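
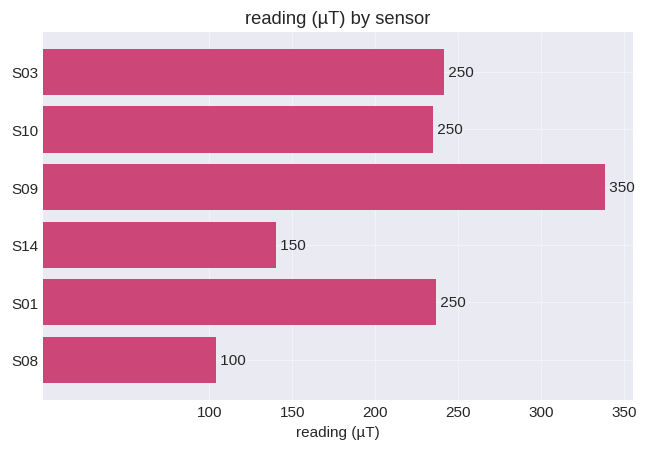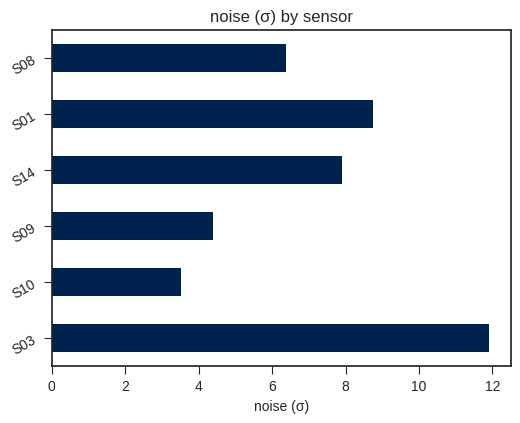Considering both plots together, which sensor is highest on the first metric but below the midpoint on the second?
S09

Chart 2 median noise (σ) ≈ 8; below-median sensors: S10, S09, S08. Among those, S09 has the highest reading (µT) (≈ 350).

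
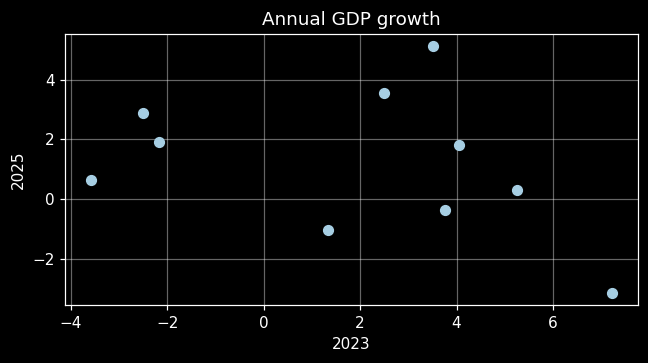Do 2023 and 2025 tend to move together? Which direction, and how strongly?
Points are negatively correlated; weak (|r| ≈ 0.3).

negative, weak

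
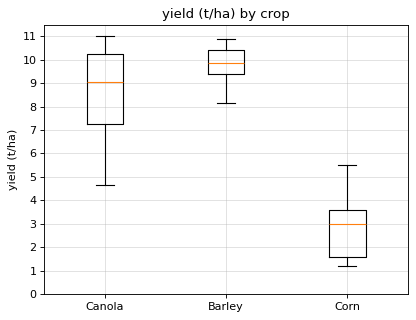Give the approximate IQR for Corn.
Q3 ≈ 4, Q1 ≈ 2; IQR ≈ 2.

≈ 2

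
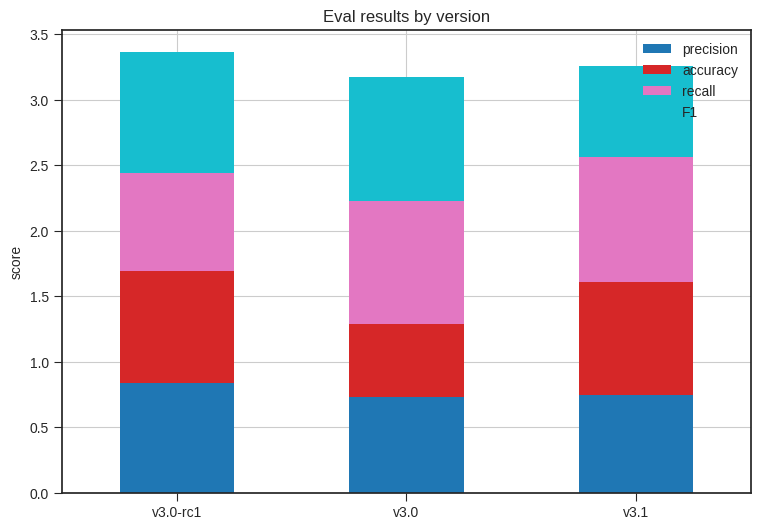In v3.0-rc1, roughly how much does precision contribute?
≈ 1.0

precision top ≈ 1.0, bottom ≈ 0.0; segment ≈ 1.0.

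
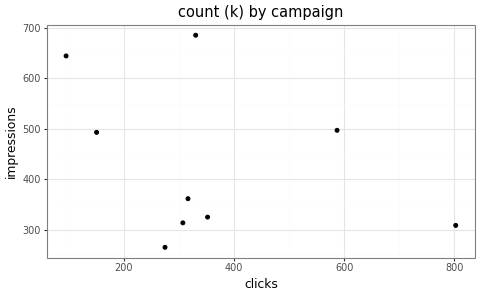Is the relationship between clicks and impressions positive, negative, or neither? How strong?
negative, weak

Points are negatively correlated; weak (|r| ≈ 0.3).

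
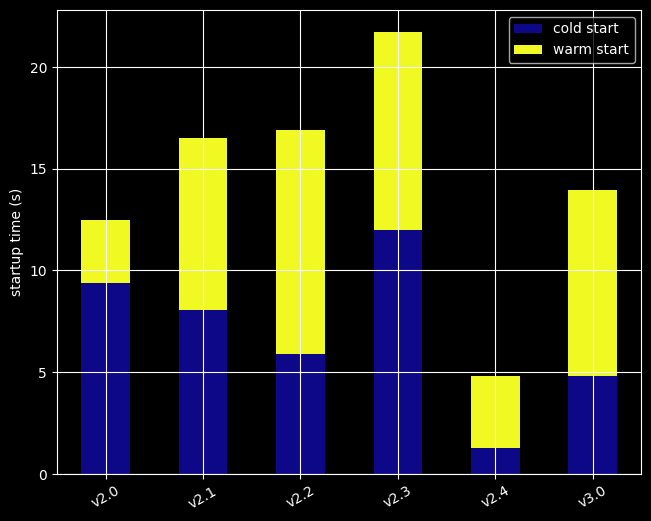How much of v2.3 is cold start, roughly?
≈ 12

cold start top ≈ 12, bottom ≈ 0; segment ≈ 12.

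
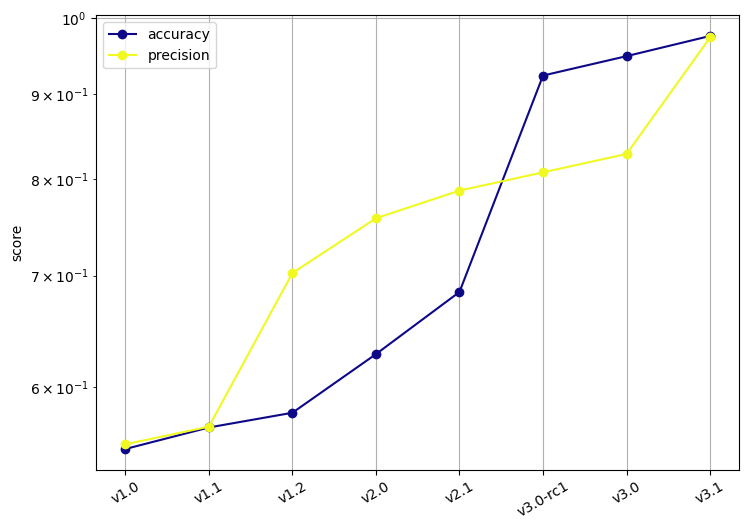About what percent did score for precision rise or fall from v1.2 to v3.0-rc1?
v1.2 ≈ 0.70, v3.0-rc1 ≈ 0.80; (0.80 − 0.70) / 0.70 ≈ +14.3%.

≈ +14.3%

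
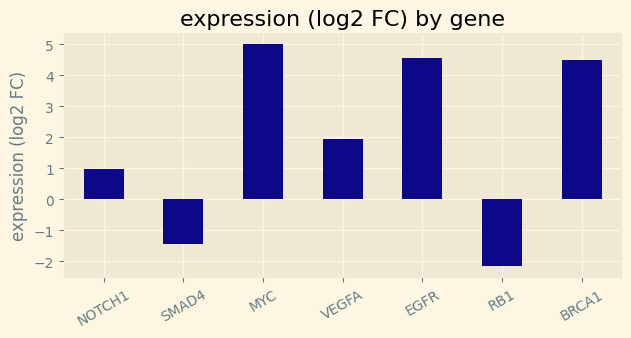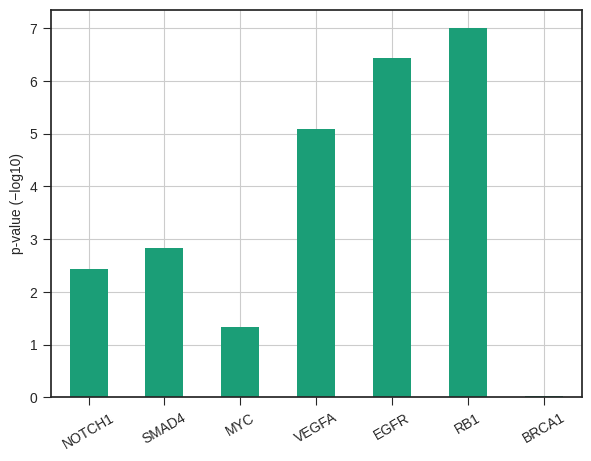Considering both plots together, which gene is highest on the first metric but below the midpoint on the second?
Chart 2 median p-value (−log10) ≈ 3; below-median genes: NOTCH1, MYC, BRCA1. Among those, MYC has the highest expression (log2 FC) (≈ 5).

MYC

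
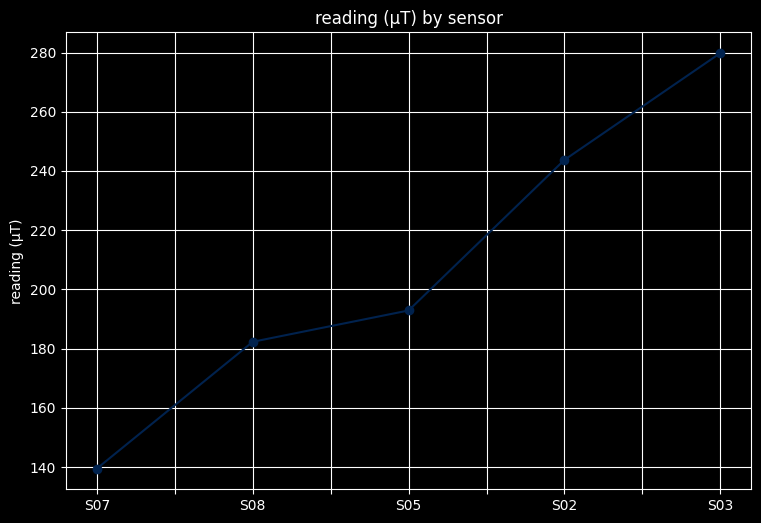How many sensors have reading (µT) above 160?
4

Above 160: S08, S05, S02, S03.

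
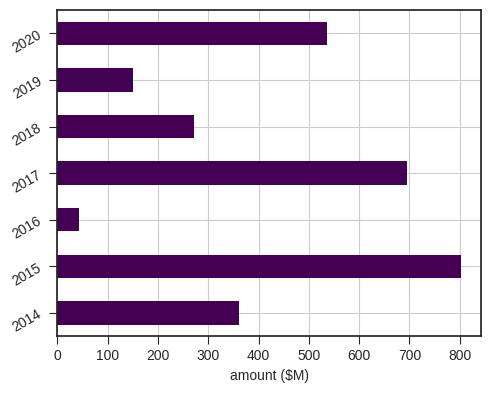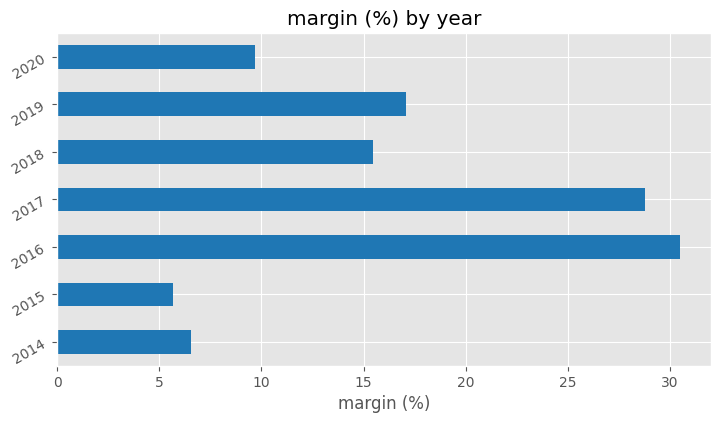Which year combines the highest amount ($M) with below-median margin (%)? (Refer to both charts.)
Chart 2 median margin (%) ≈ 15; below-median years: 2014, 2015, 2020. Among those, 2015 has the highest amount ($M) (≈ 800).

2015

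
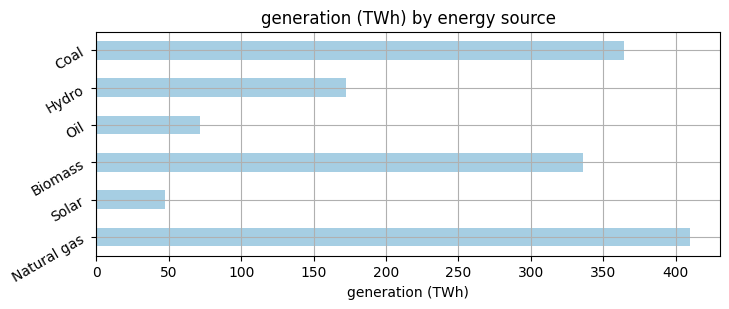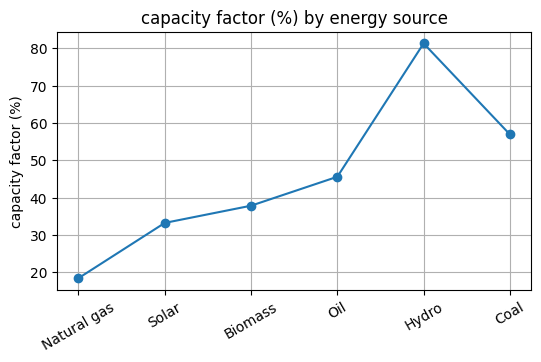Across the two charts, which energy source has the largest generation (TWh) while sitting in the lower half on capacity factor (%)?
Chart 2 median capacity factor (%) ≈ 40; below-median energy sources: Natural gas, Solar, Biomass. Among those, Natural gas has the highest generation (TWh) (≈ 400).

Natural gas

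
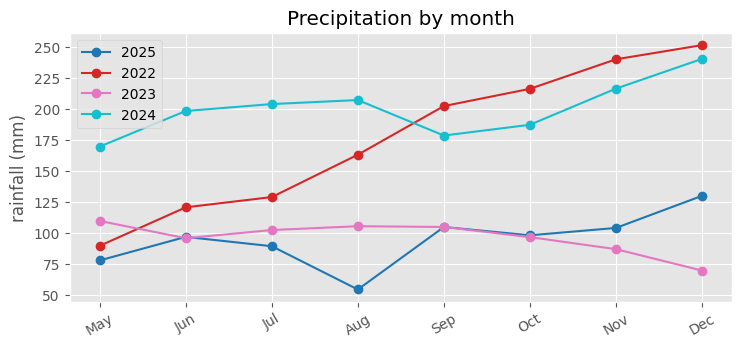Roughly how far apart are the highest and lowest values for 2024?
≈ 80

Max Dec ≈ 240, min May ≈ 160; range ≈ 80.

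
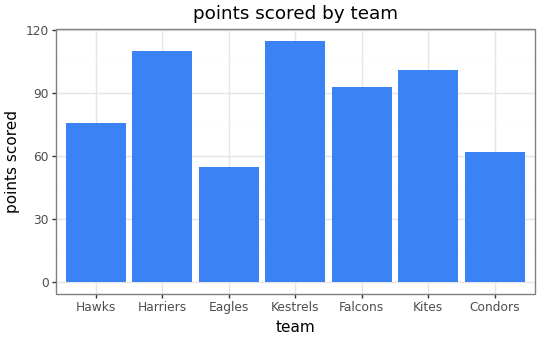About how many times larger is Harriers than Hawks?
Harriers ≈ 110, Hawks ≈ 80; 110/80 ≈ 1.38.

≈ 1.38×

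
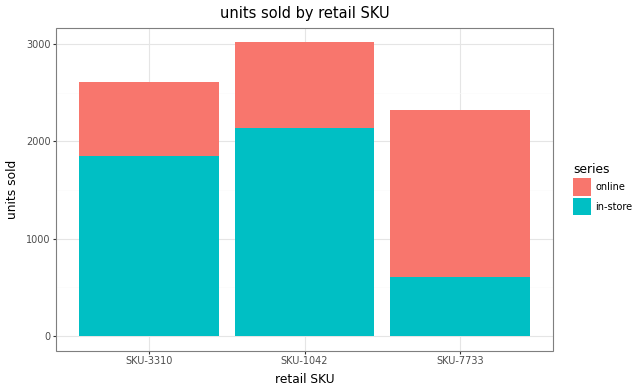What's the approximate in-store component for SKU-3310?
≈ 2000

in-store top ≈ 2000, bottom ≈ 0; segment ≈ 2000.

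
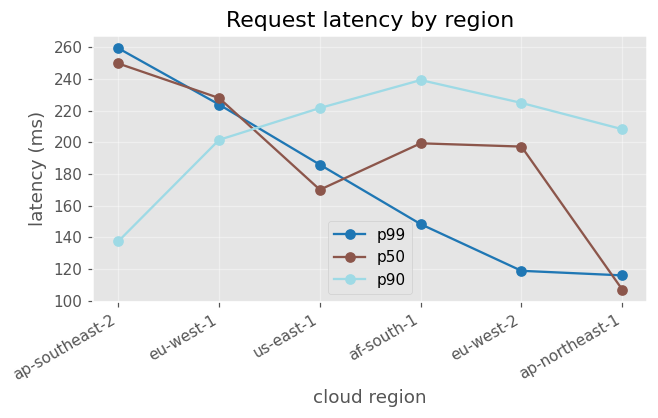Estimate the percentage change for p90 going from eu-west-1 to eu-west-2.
eu-west-1 ≈ 200, eu-west-2 ≈ 220; (220 − 200) / 200 ≈ +10%.

≈ +10%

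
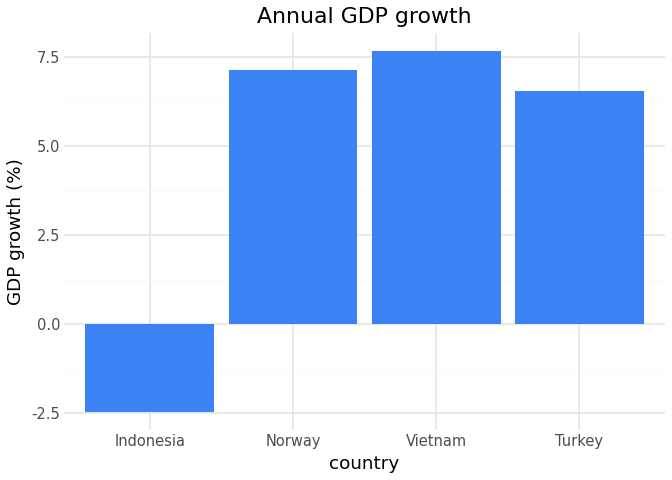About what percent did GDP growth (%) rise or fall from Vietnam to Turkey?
Vietnam ≈ 8, Turkey ≈ 7; (7 − 8) / 8 ≈ -12.5%.

≈ -12.5%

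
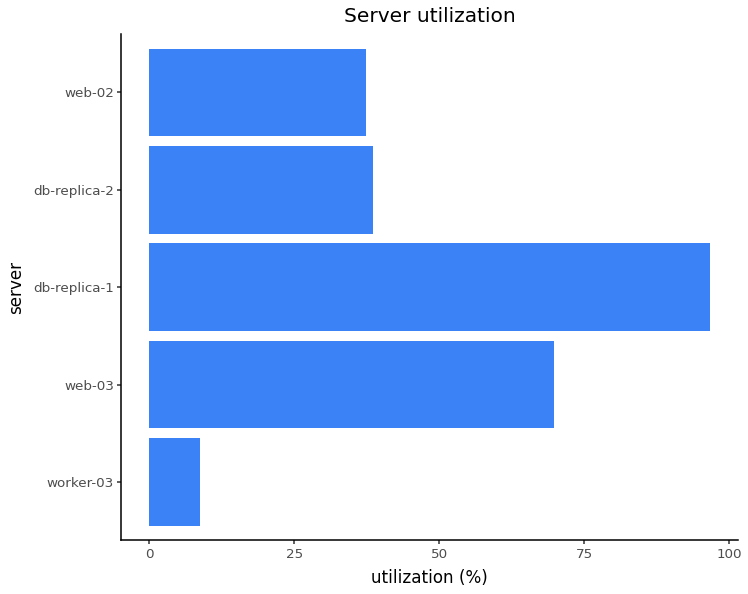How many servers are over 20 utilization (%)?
4

Above 20: web-03, db-replica-1, db-replica-2, web-02.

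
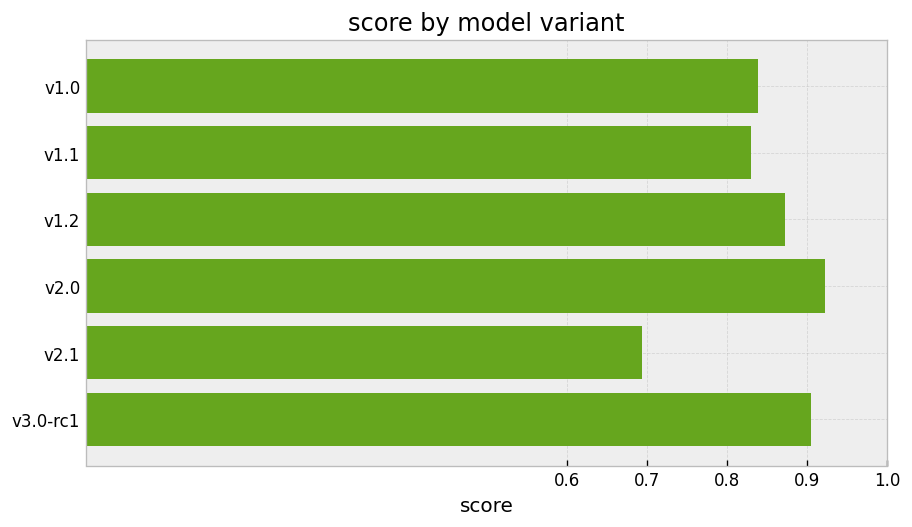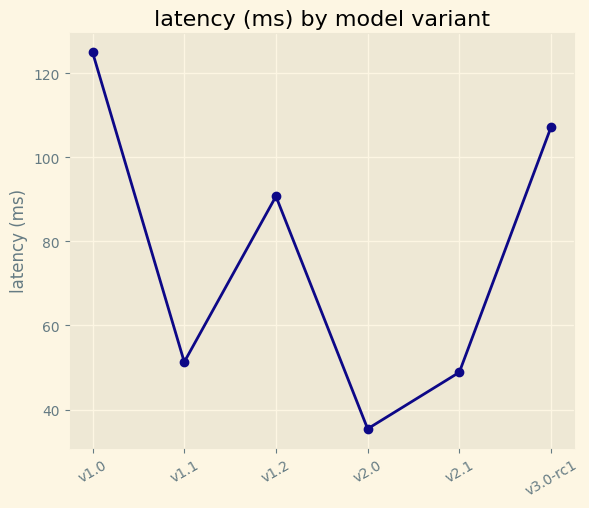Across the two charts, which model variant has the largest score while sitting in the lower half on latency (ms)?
Chart 2 median latency (ms) ≈ 80; below-median model variants: v1.1, v2.0, v2.1. Among those, v2.0 has the highest score (≈ 0.9).

v2.0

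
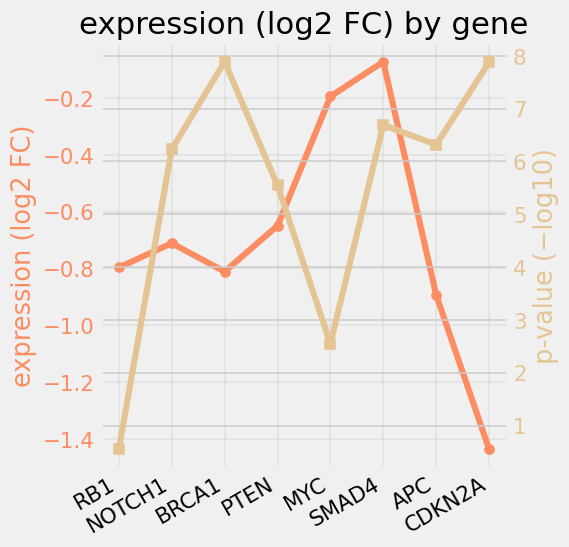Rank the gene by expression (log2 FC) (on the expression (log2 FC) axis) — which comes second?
Top 3 (on the expression (log2 FC) axis): SMAD4 ≈ 0.0, MYC ≈ -0.2, PTEN ≈ -0.6.

MYC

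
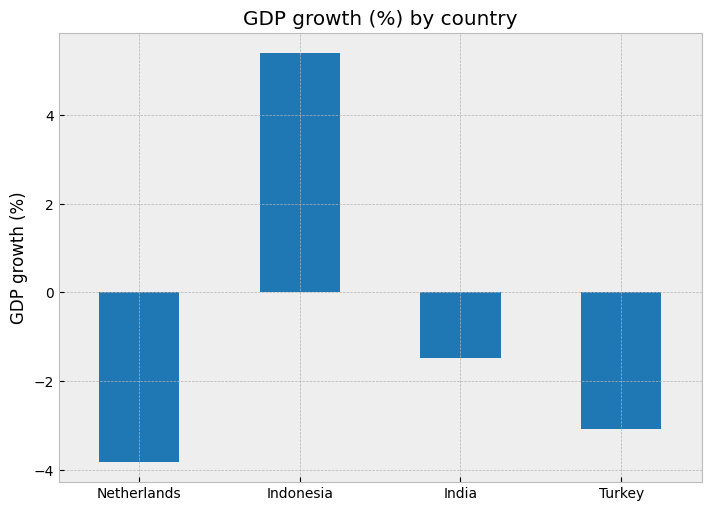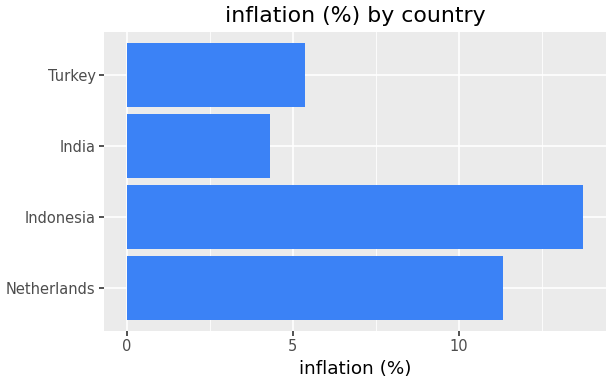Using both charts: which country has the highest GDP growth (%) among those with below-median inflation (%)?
Chart 2 median inflation (%) ≈ 8; below-median countries: India, Turkey. Among those, India has the highest GDP growth (%) (≈ -1.5).

India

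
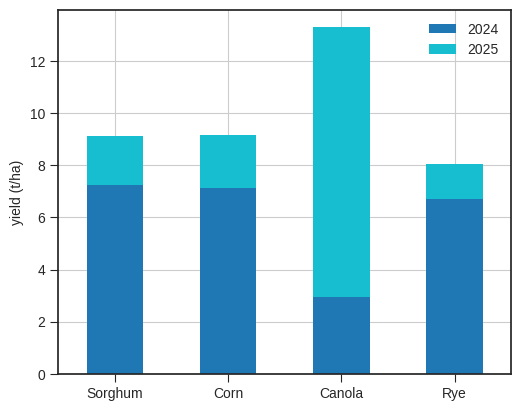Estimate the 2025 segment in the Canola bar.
2025 top ≈ 14, bottom ≈ 2; segment ≈ 12.

≈ 12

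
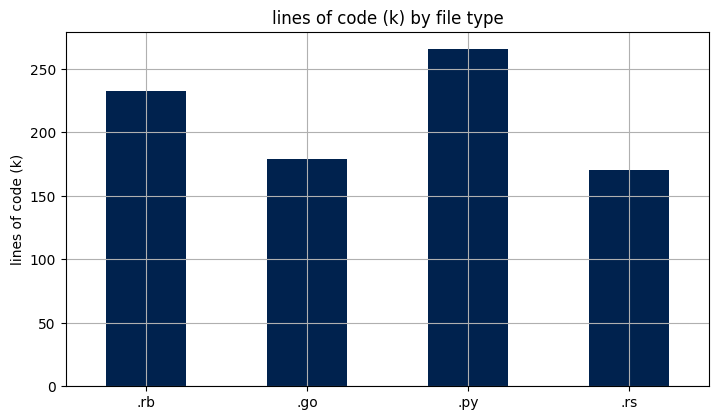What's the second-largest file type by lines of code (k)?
.rb

Top 3: .py ≈ 275, .rb ≈ 225, .go ≈ 175.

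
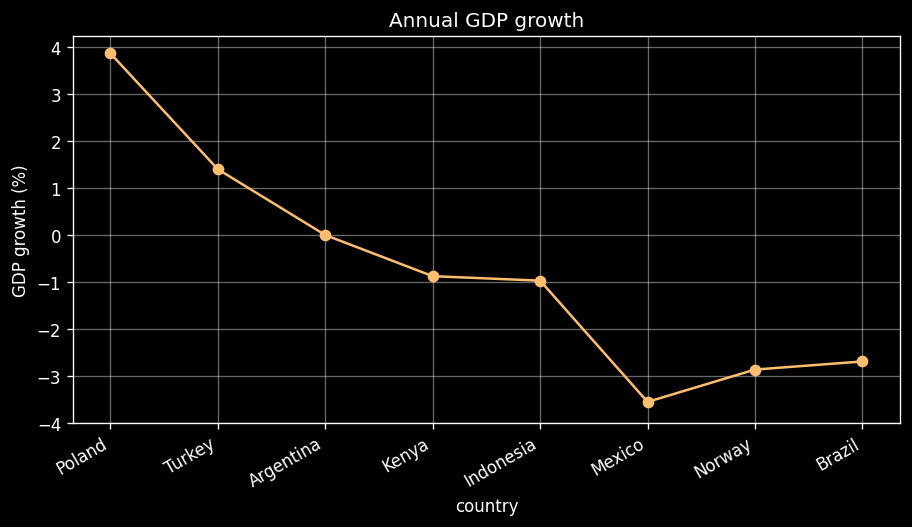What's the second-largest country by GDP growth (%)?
Top 3: Poland ≈ 4, Turkey ≈ 1, Argentina ≈ 0.

Turkey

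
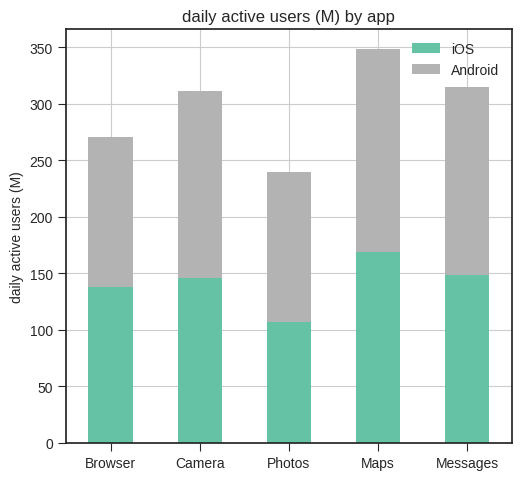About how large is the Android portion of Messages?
Android top ≈ 300, bottom ≈ 150; segment ≈ 150.

≈ 150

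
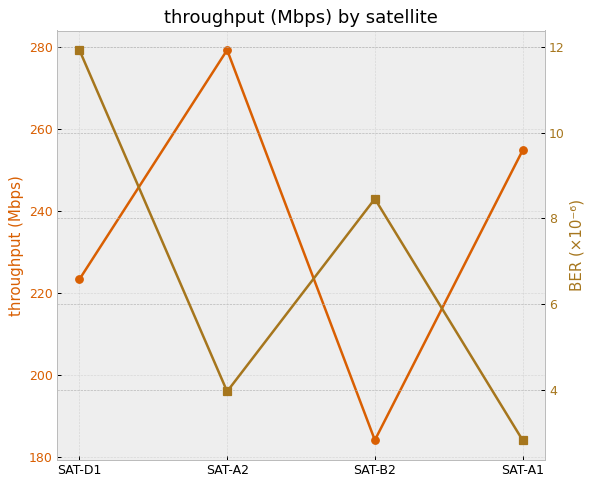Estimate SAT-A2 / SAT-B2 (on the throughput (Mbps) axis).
≈ 1.56×

SAT-A2 ≈ 280, SAT-B2 ≈ 180; 280/180 ≈ 1.56.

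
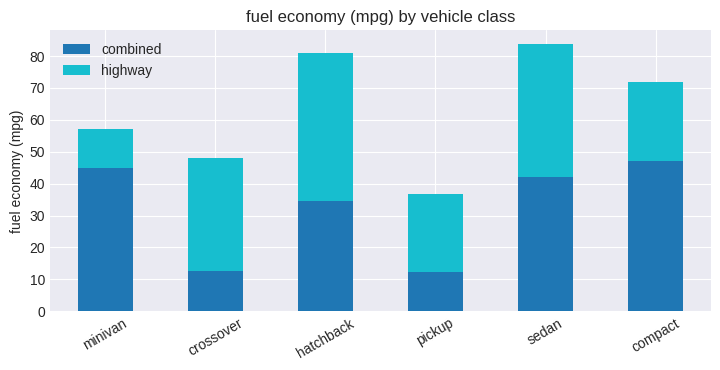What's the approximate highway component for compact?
≈ 20

highway top ≈ 70, bottom ≈ 50; segment ≈ 20.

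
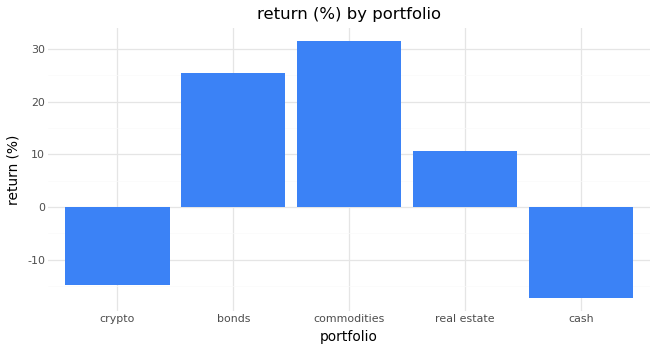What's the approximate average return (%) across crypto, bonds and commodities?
(-15 + 25 + 30) / 3 ≈ 13.

≈ 13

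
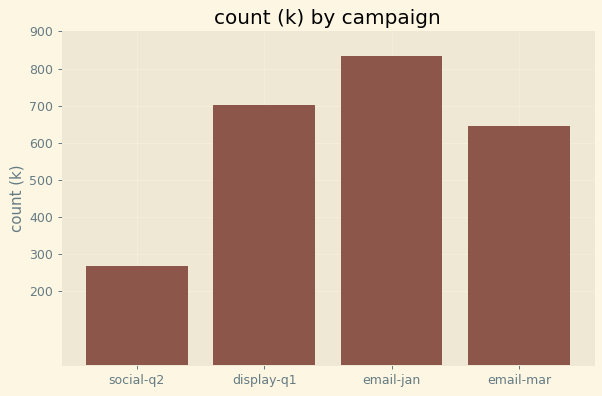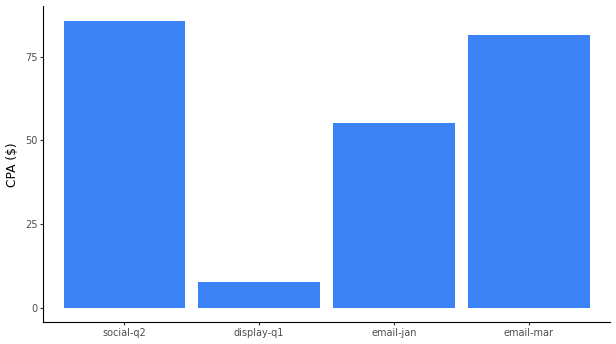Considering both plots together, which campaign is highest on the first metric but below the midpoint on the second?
Chart 2 median CPA ($) ≈ 70; below-median campaigns: display-q1, email-jan. Among those, email-jan has the highest count (k) (≈ 800).

email-jan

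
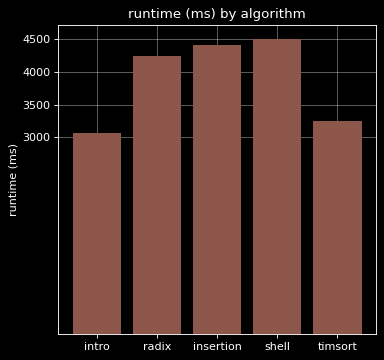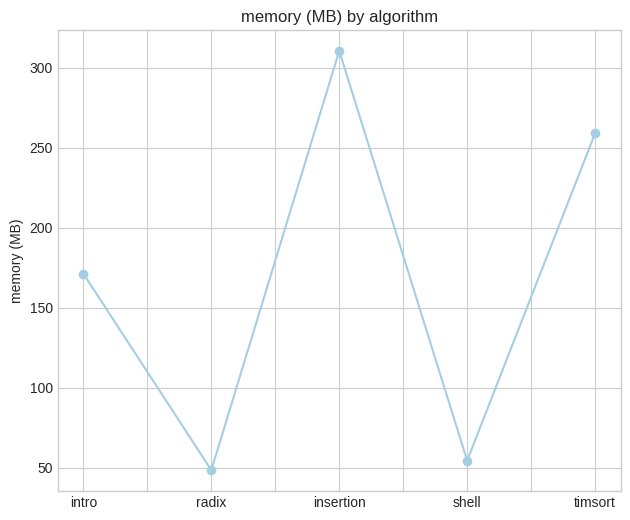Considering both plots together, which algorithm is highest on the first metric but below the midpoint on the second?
shell

Chart 2 median memory (MB) ≈ 150; below-median algorithms: radix, shell. Among those, shell has the highest runtime (ms) (≈ 4500).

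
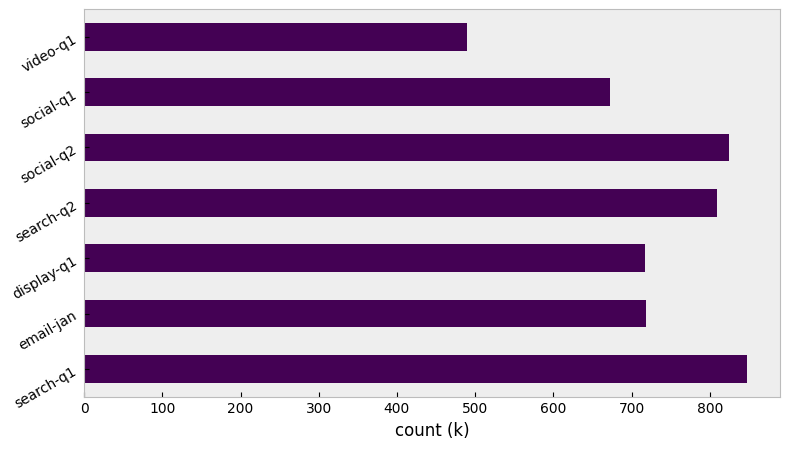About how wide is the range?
≈ 300

Max search-q1 ≈ 800, min video-q1 ≈ 500; range ≈ 300.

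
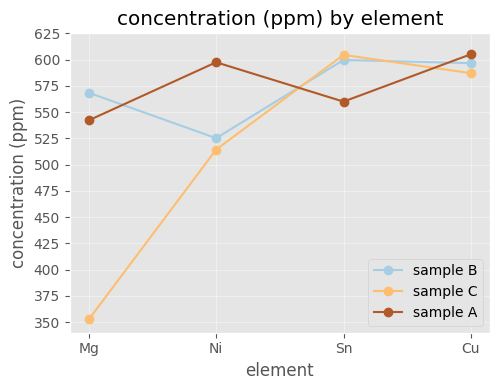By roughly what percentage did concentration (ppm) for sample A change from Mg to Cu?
≈ +9.1%

Mg ≈ 550, Cu ≈ 600; (600 − 550) / 550 ≈ +9.1%.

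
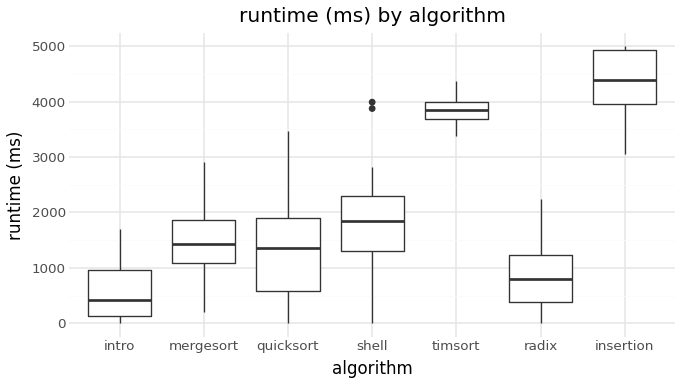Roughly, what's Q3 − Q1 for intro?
Q3 ≈ 1000, Q1 ≈ 0; IQR ≈ 1000.

≈ 1000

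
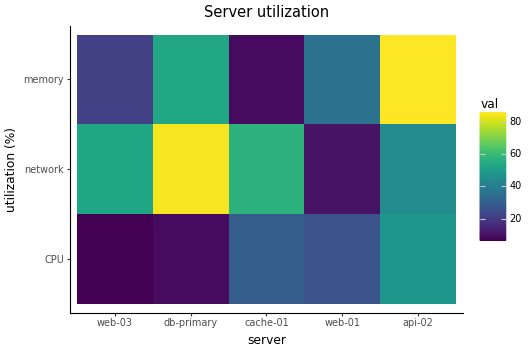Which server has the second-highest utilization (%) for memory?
Top 3 for memory: api-02 ≈ 90, db-primary ≈ 50, web-01 ≈ 40.

db-primary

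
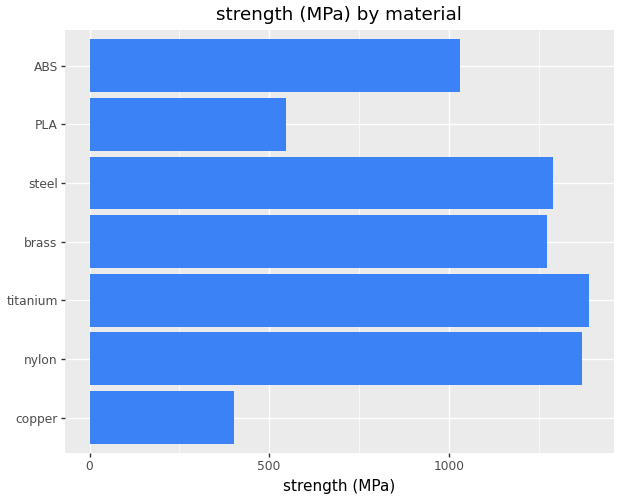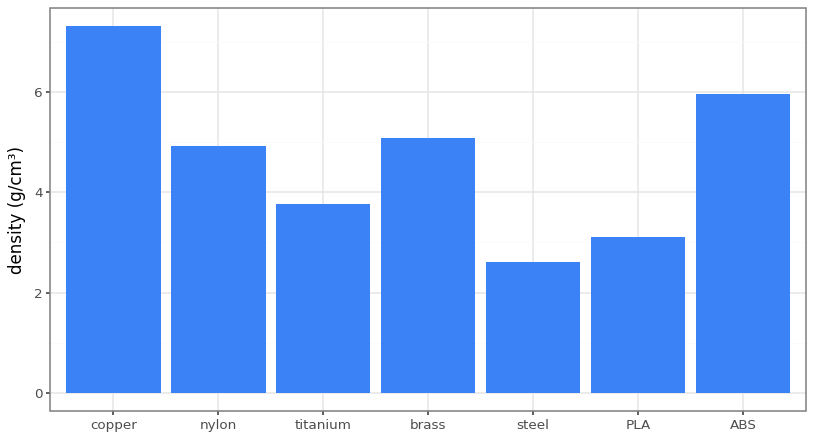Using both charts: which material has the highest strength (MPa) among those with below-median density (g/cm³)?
Chart 2 median density (g/cm³) ≈ 5; below-median materials: titanium, steel, PLA. Among those, titanium has the highest strength (MPa) (≈ 1400).

titanium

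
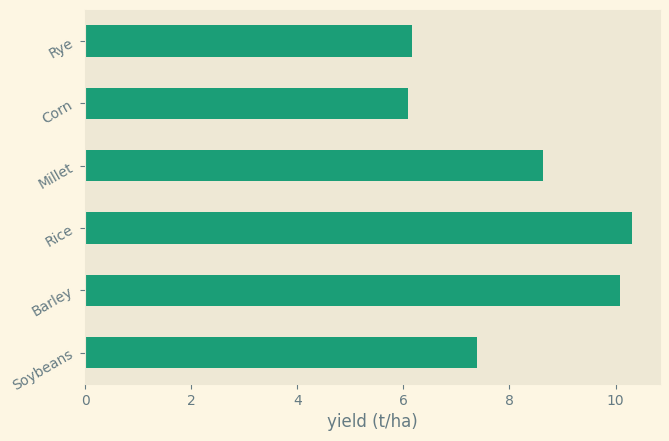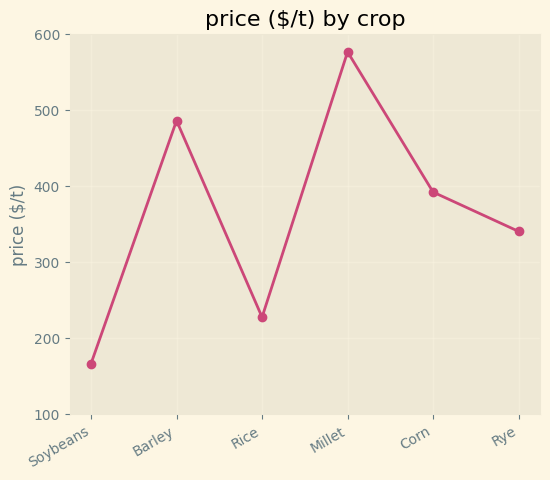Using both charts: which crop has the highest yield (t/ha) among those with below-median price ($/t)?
Chart 2 median price ($/t) ≈ 400; below-median crops: Soybeans, Rice, Rye. Among those, Rice has the highest yield (t/ha) (≈ 10).

Rice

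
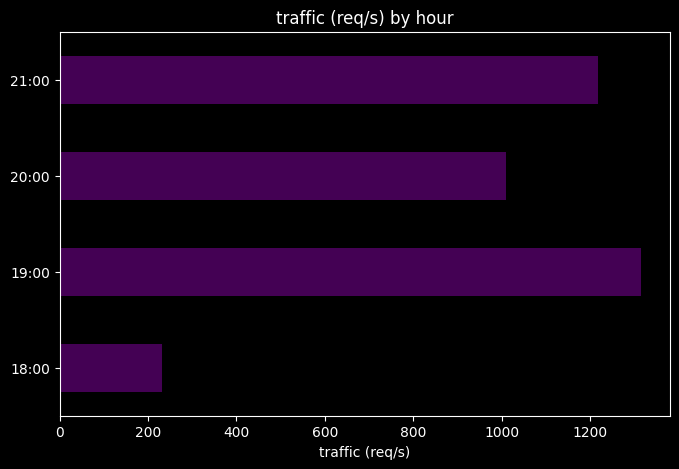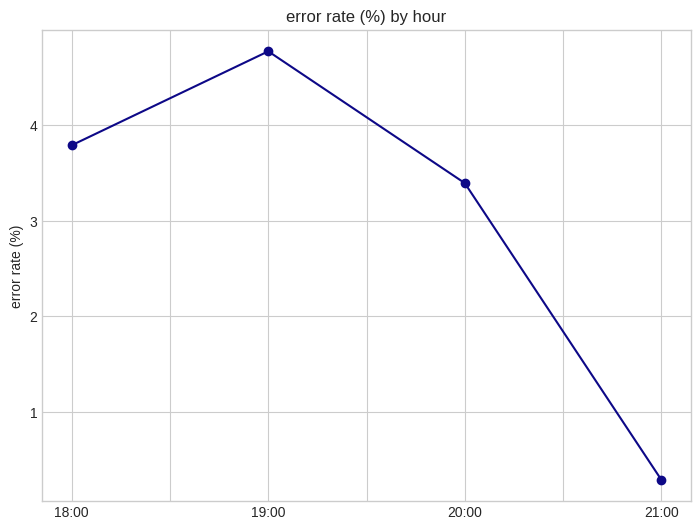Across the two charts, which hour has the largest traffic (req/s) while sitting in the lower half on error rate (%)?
Chart 2 median error rate (%) ≈ 3.5; below-median hours: 20:00, 21:00. Among those, 21:00 has the highest traffic (req/s) (≈ 1200).

21:00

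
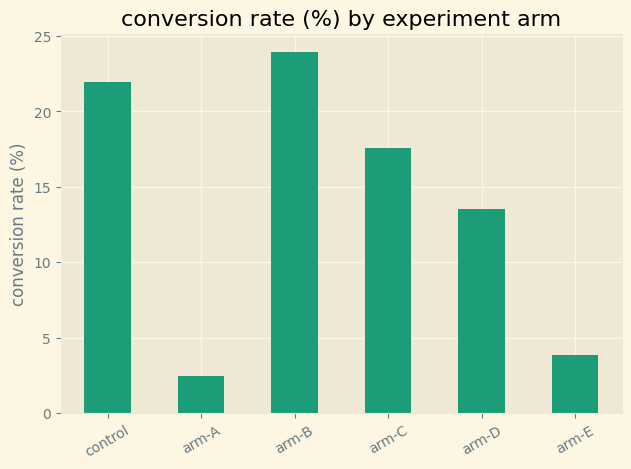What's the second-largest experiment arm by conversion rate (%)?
control

Top 3: arm-B ≈ 24, control ≈ 22, arm-C ≈ 18.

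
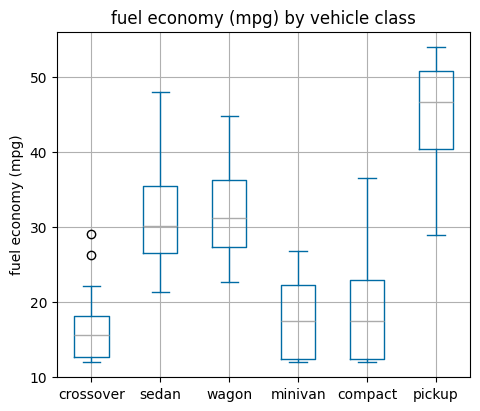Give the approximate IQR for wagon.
≈ 10

Q3 ≈ 35, Q1 ≈ 25; IQR ≈ 10.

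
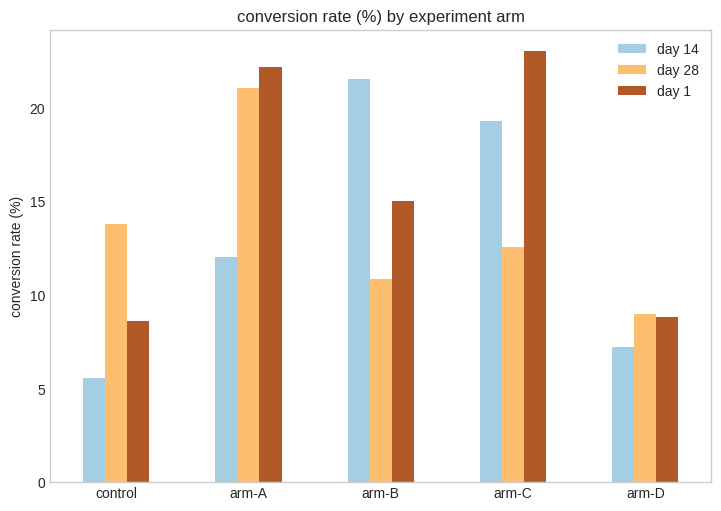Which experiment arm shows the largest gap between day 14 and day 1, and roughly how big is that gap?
arm-A: day 14 ≈ 12, day 1 ≈ 22 → gap ≈ 10. Next-largest (arm-B) is only ≈ 6.

arm-A, ≈ 10 %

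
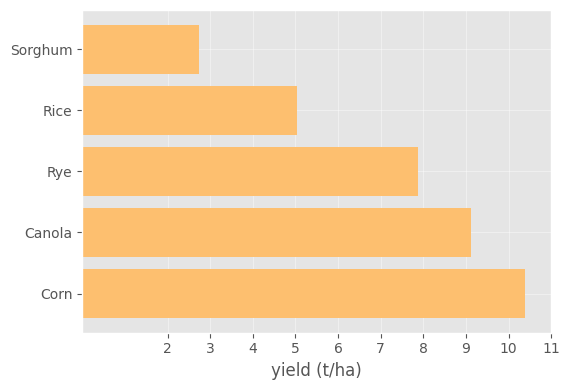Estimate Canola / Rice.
Canola ≈ 9, Rice ≈ 5; 9/5 ≈ 1.8.

≈ 1.8×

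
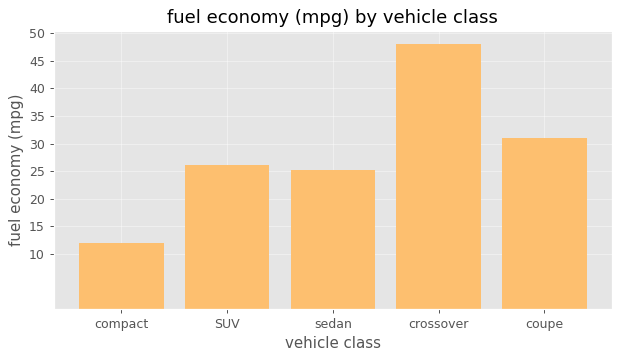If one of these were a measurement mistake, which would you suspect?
crossover ≈ 50; the rest sit between ≈ 10 and ≈ 30.

crossover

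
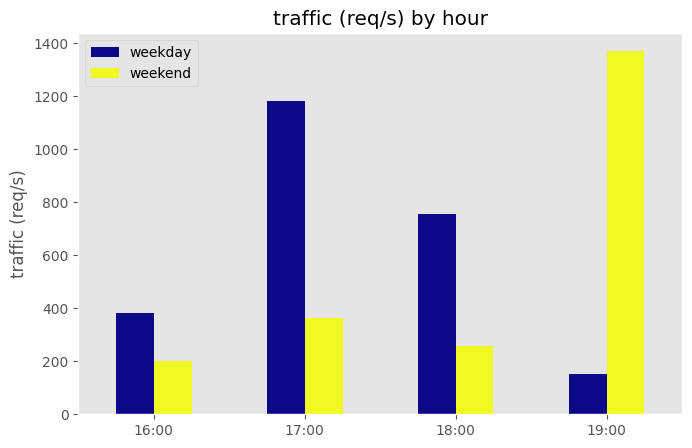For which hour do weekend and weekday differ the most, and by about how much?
19:00: weekend ≈ 1400, weekday ≈ 200 → gap ≈ 1200. Next-largest (17:00) is only ≈ 800.

19:00, ≈ 1200 req/s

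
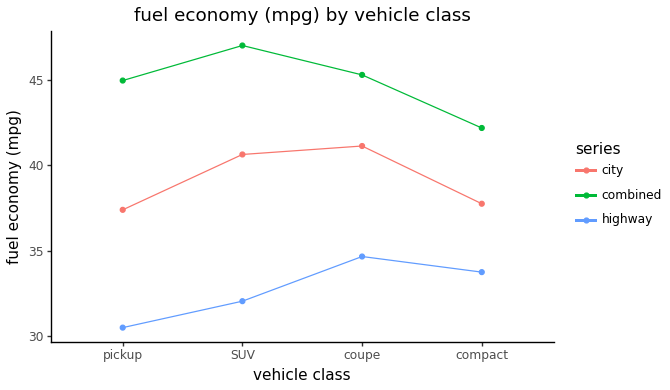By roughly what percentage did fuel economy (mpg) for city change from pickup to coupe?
≈ +10.5%

pickup ≈ 38, coupe ≈ 42; (42 − 38) / 38 ≈ +10.5%.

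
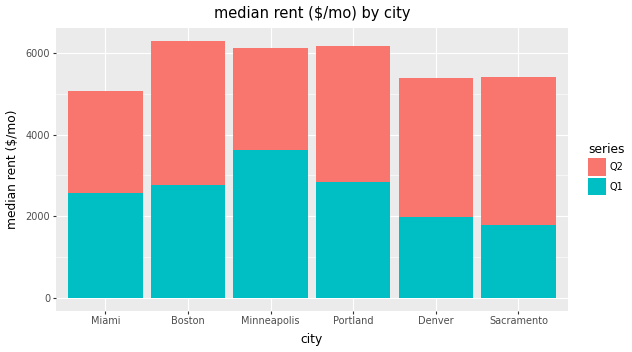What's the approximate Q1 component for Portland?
Q1 top ≈ 3000, bottom ≈ 0; segment ≈ 3000.

≈ 3000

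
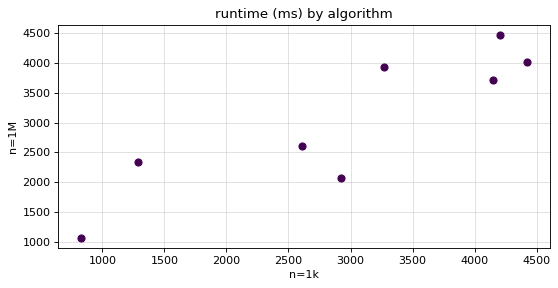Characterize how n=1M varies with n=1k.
positive, strong

Points are positively correlated; strong (|r| ≈ 0.9).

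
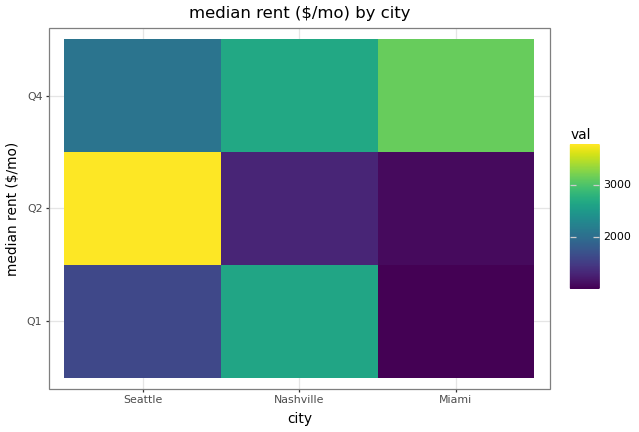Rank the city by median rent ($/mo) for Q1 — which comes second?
Top 3 for Q1: Nashville ≈ 2500, Seattle ≈ 1500, Miami ≈ 1000.

Seattle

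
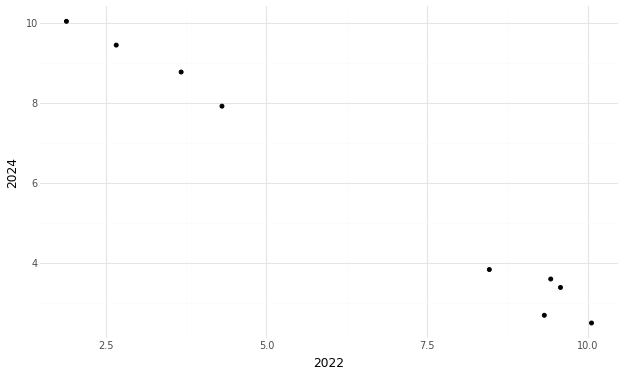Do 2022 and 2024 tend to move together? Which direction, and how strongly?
Points are negatively correlated; strong (|r| ≈ 1.0).

negative, strong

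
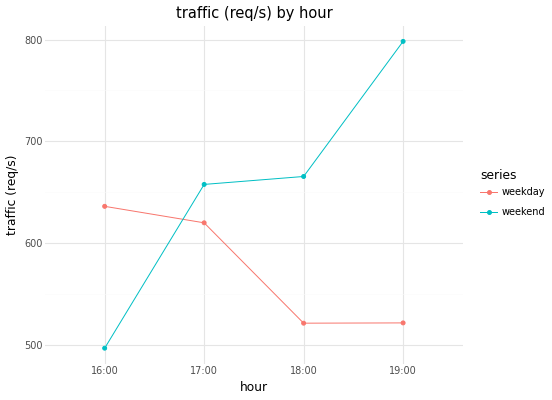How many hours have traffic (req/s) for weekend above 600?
Above 600: 17:00, 18:00, 19:00.

3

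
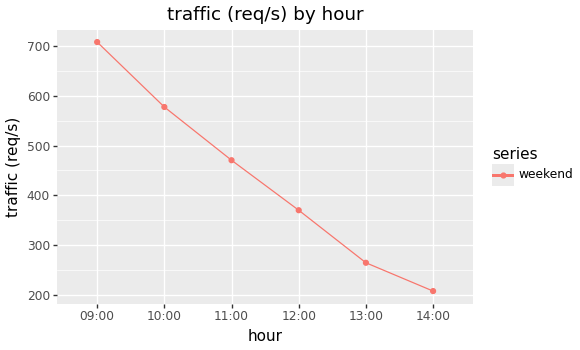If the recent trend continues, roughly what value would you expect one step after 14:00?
Last three: 350, 250, 200 → slope ≈ -75/step → next ≈ 125.

≈ 125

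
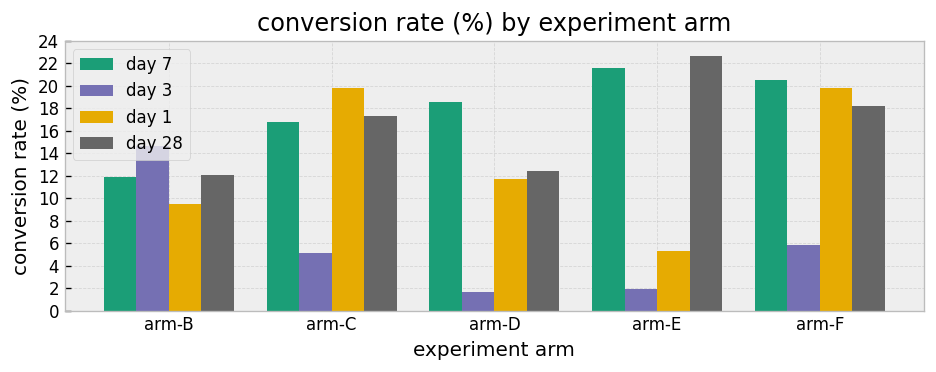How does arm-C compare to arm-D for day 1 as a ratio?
≈ 1.67×

arm-C ≈ 20, arm-D ≈ 12; 20/12 ≈ 1.67.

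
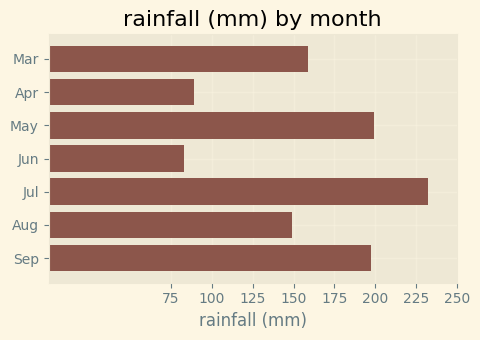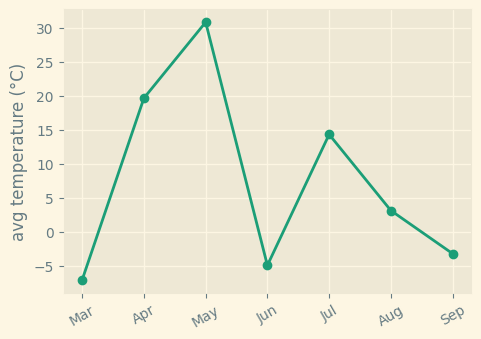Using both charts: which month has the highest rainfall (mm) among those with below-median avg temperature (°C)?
Chart 2 median avg temperature (°C) ≈ 5; below-median months: Mar, Jun, Sep. Among those, Sep has the highest rainfall (mm) (≈ 200).

Sep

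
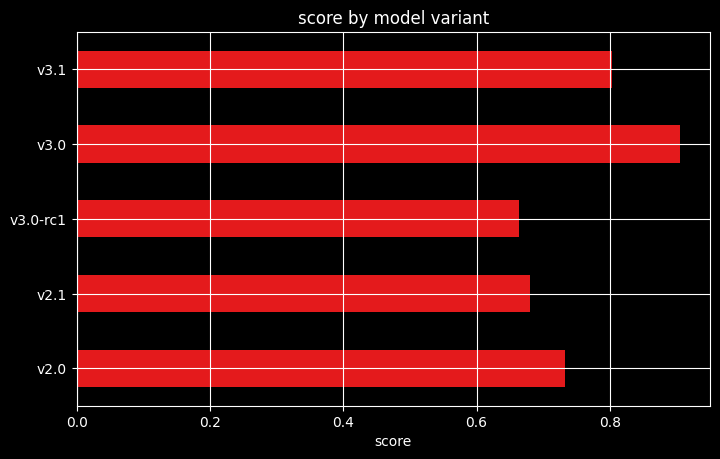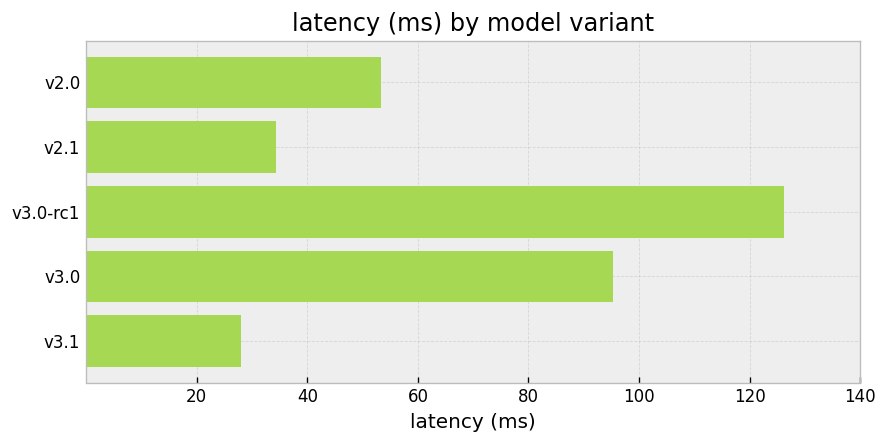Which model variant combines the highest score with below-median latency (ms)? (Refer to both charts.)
Chart 2 median latency (ms) ≈ 60; below-median model variants: v2.1, v3.1. Among those, v3.1 has the highest score (≈ 0.8).

v3.1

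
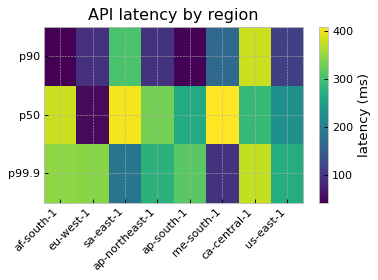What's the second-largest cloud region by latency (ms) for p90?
sa-east-1

Top 3 for p90: ca-central-1 ≈ 400, sa-east-1 ≈ 300, me-south-1 ≈ 150.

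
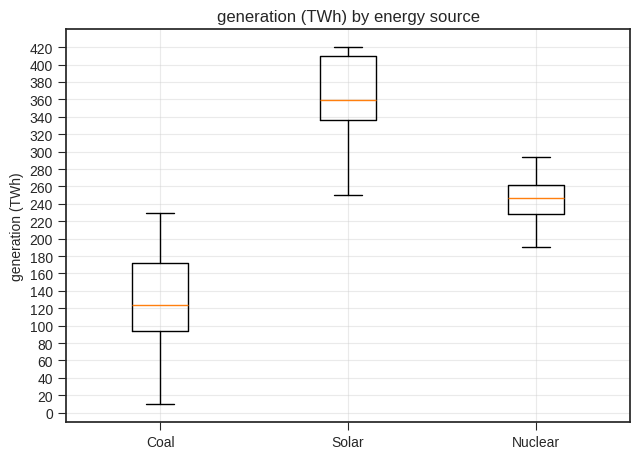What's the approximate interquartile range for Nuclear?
≈ 40

Q3 ≈ 260, Q1 ≈ 220; IQR ≈ 40.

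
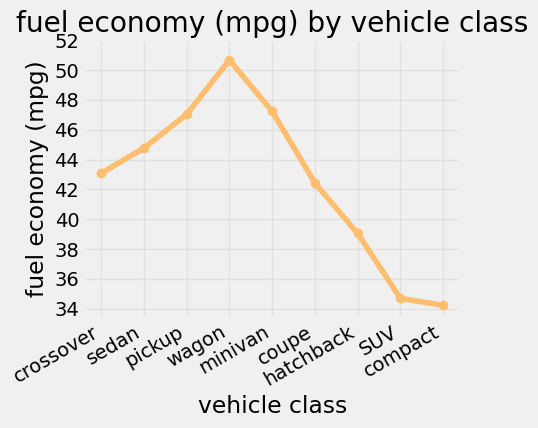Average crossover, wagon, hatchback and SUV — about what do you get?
≈ 42

(44 + 50 + 40 + 34) / 4 ≈ 42.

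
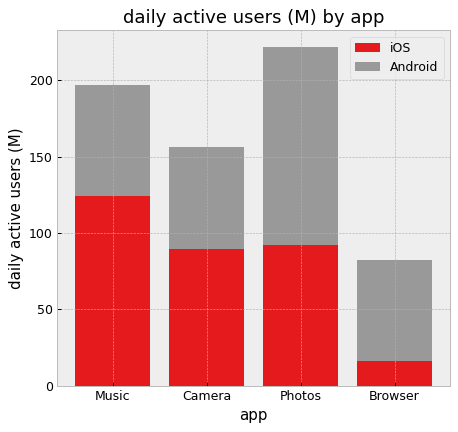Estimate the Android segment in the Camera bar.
Android top ≈ 160, bottom ≈ 80; segment ≈ 80.

≈ 80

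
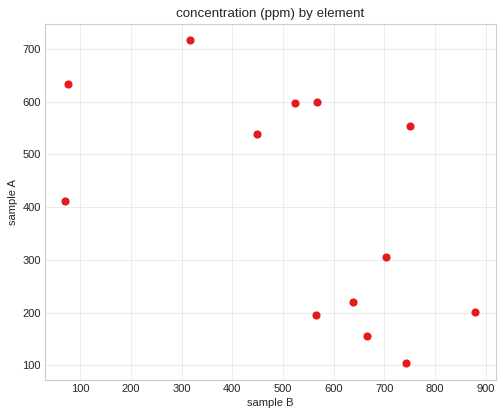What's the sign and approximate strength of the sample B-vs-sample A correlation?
Points are negatively correlated; moderate (|r| ≈ 0.6).

negative, moderate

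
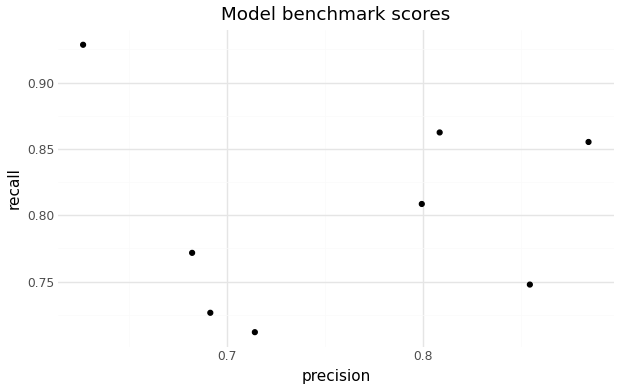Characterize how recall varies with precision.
Points are roughly uncorrelated; weak (|r| ≈ 0.0).

no clear correlation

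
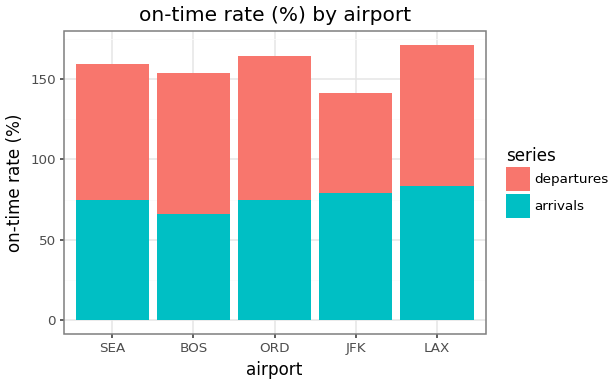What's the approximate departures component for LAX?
≈ 100

departures top ≈ 180, bottom ≈ 80; segment ≈ 100.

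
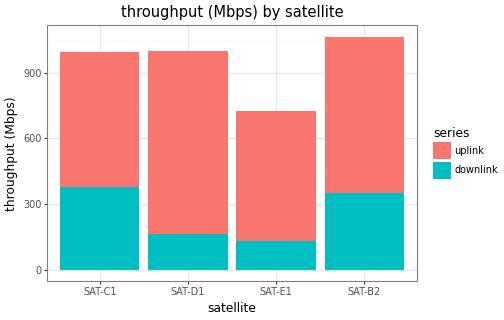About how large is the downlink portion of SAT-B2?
downlink top ≈ 300, bottom ≈ 0; segment ≈ 300.

≈ 300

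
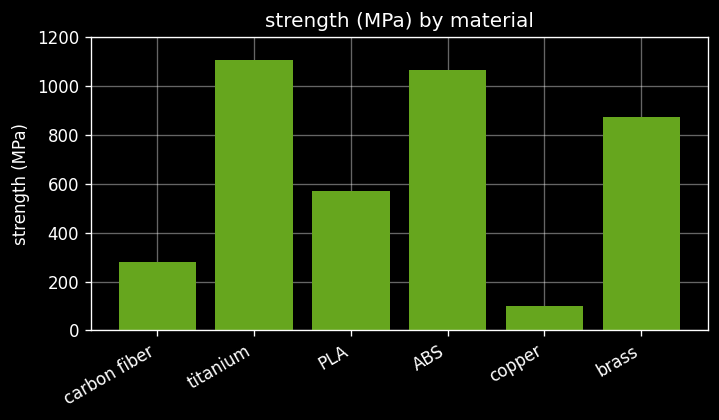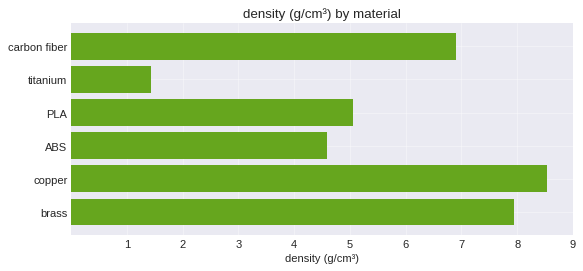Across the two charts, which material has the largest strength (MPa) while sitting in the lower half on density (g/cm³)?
Chart 2 median density (g/cm³) ≈ 6; below-median materials: titanium, PLA, ABS. Among those, titanium has the highest strength (MPa) (≈ 1200).

titanium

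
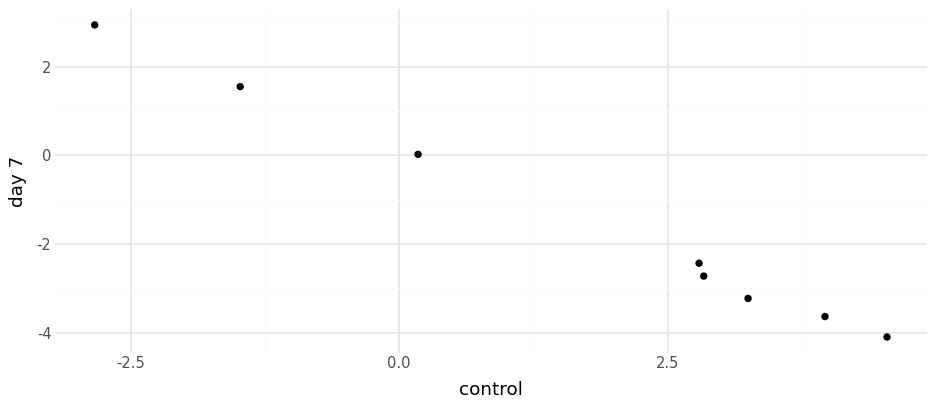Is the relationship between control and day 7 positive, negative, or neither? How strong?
negative, strong

Points are negatively correlated; strong (|r| ≈ 1.0).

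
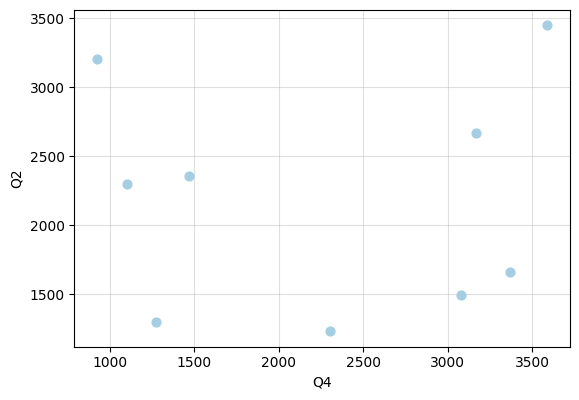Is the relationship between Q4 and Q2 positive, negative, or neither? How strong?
Points are roughly uncorrelated; weak (|r| ≈ 0.0).

no clear correlation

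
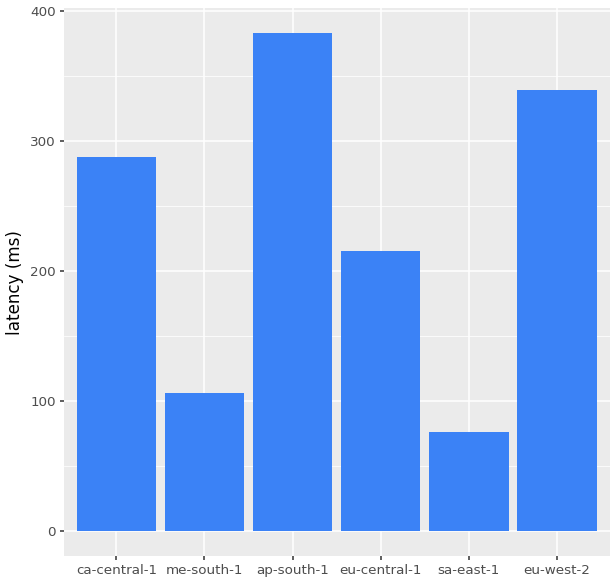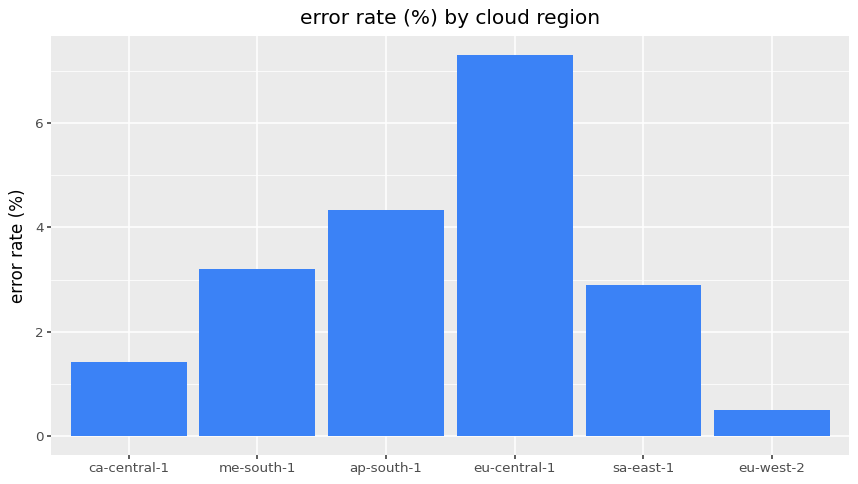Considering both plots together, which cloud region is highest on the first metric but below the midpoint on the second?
eu-west-2

Chart 2 median error rate (%) ≈ 3; below-median cloud regions: ca-central-1, sa-east-1, eu-west-2. Among those, eu-west-2 has the highest latency (ms) (≈ 350).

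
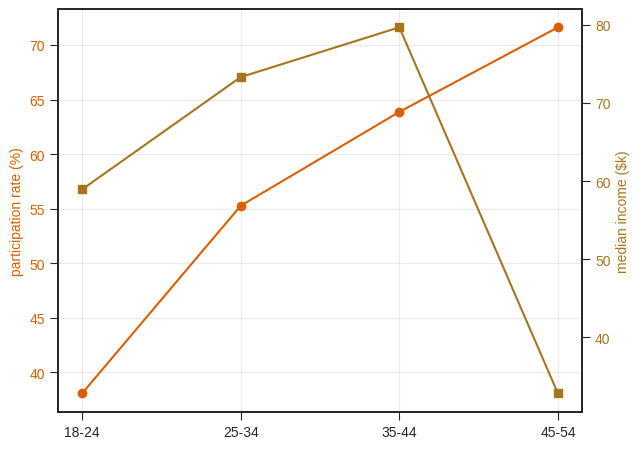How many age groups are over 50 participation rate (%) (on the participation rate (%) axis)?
3

Above 50: 25-34, 35-44, 45-54.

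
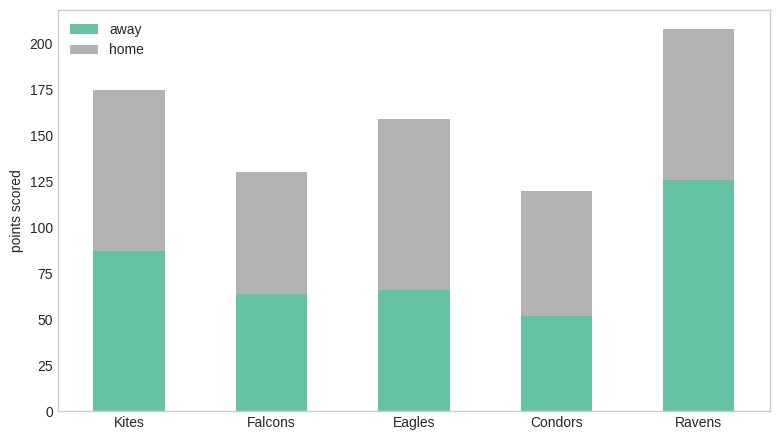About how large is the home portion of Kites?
home top ≈ 180, bottom ≈ 80; segment ≈ 100.

≈ 100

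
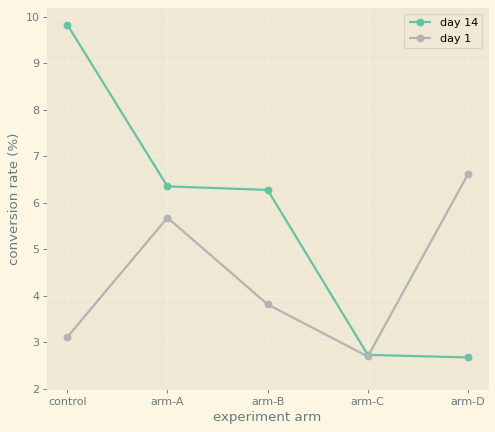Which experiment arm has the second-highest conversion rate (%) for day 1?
Top 3 for day 1: arm-D ≈ 7, arm-A ≈ 6, arm-B ≈ 4.

arm-A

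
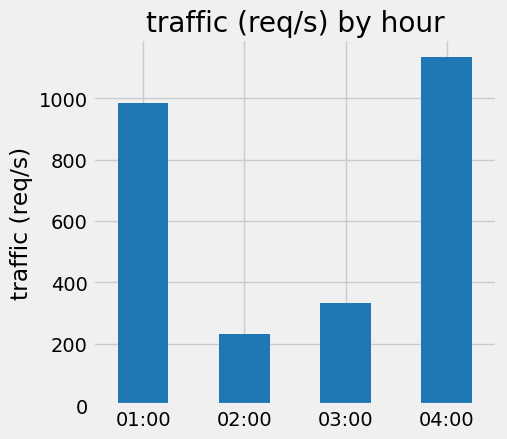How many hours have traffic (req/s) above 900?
2

Above 900: 01:00, 04:00.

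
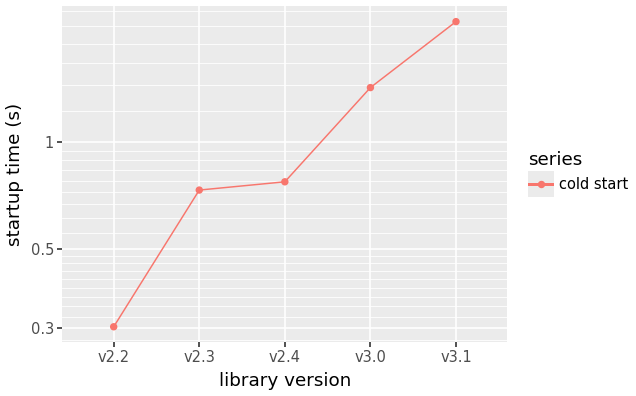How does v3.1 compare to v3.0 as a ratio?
v3.1 ≈ 2.2, v3.0 ≈ 1.4; 2.2/1.4 ≈ 1.57.

≈ 1.57×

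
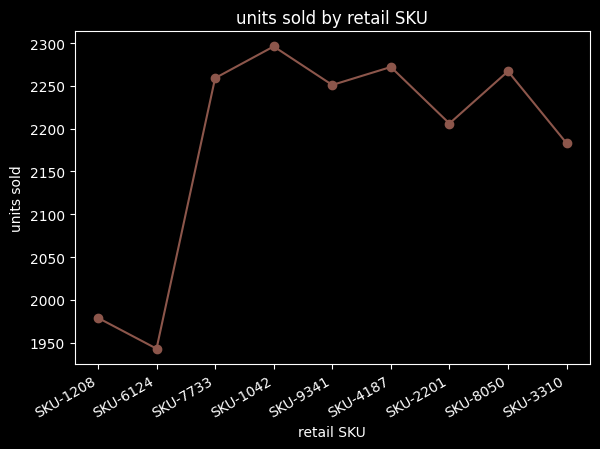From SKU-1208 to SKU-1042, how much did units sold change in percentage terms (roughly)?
≈ +15%

SKU-1208 ≈ 2000, SKU-1042 ≈ 2300; (2300 − 2000) / 2000 ≈ +15%.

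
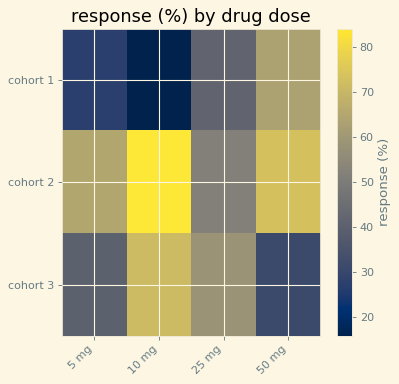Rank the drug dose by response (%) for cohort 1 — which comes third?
Top 4 for cohort 1: 50 mg ≈ 60, 25 mg ≈ 40, 5 mg ≈ 30, 10 mg ≈ 20.

5 mg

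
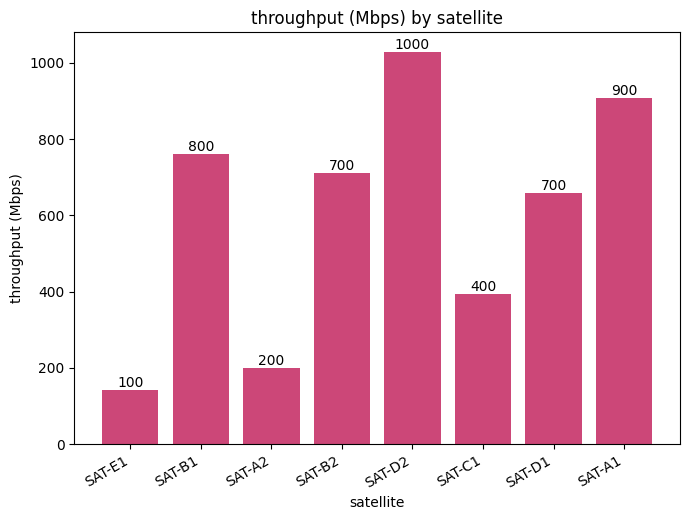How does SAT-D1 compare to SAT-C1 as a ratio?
≈ 1.75×

SAT-D1 ≈ 700, SAT-C1 ≈ 400; 700/400 ≈ 1.75.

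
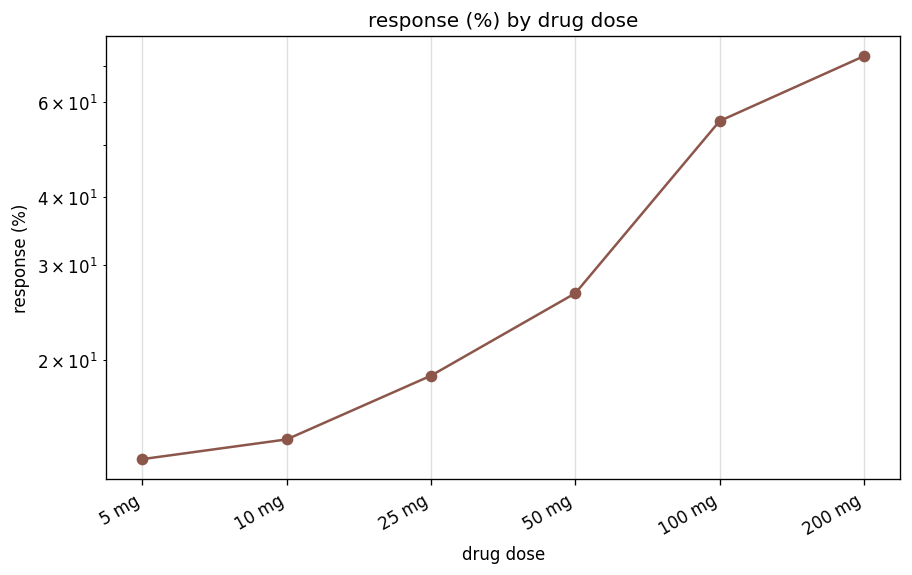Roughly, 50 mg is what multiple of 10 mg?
≈ 1.67×

50 mg ≈ 25, 10 mg ≈ 15; 25/15 ≈ 1.67.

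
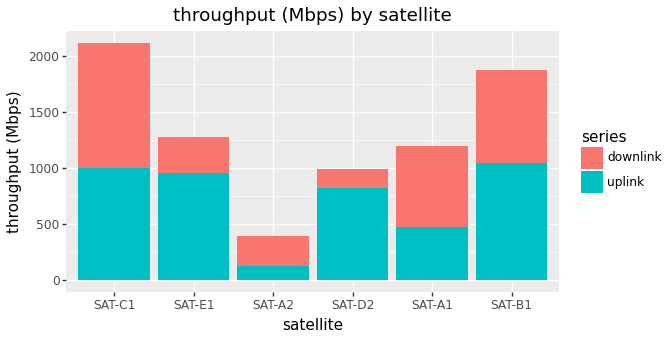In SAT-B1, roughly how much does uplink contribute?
≈ 1000

uplink top ≈ 1000, bottom ≈ 0; segment ≈ 1000.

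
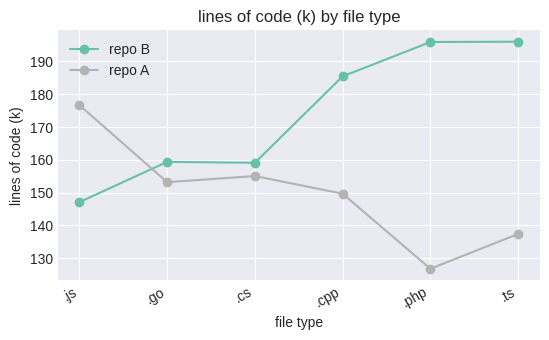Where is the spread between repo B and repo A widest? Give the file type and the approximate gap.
.php: repo B ≈ 200, repo A ≈ 130 → gap ≈ 70. Next-largest (.ts) is only ≈ 60.

.php, ≈ 70 k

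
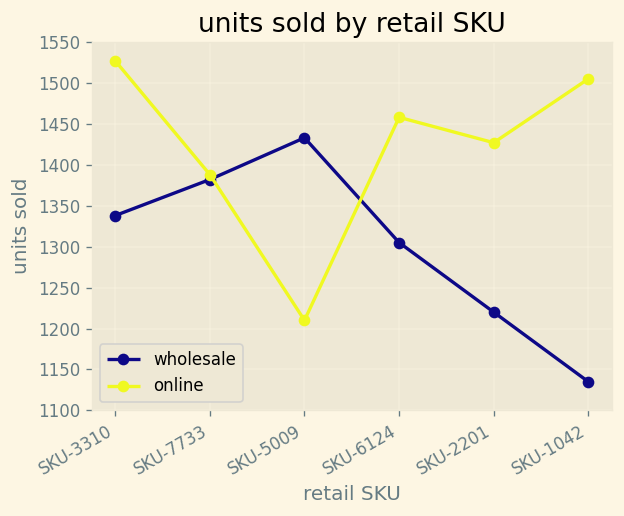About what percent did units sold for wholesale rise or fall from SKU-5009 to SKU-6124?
≈ -10.3%

SKU-5009 ≈ 1450, SKU-6124 ≈ 1300; (1300 − 1450) / 1450 ≈ -10.3%.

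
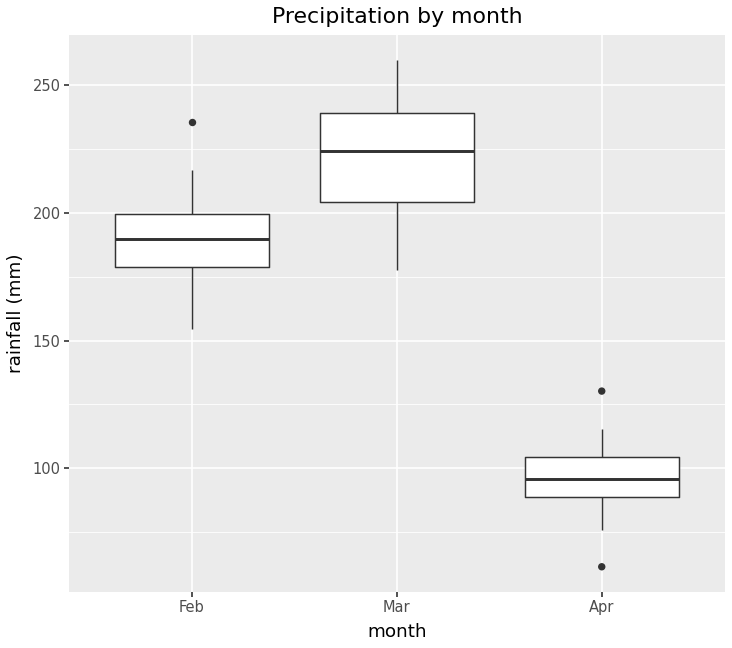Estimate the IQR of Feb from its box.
≈ 20

Q3 ≈ 200, Q1 ≈ 180; IQR ≈ 20.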